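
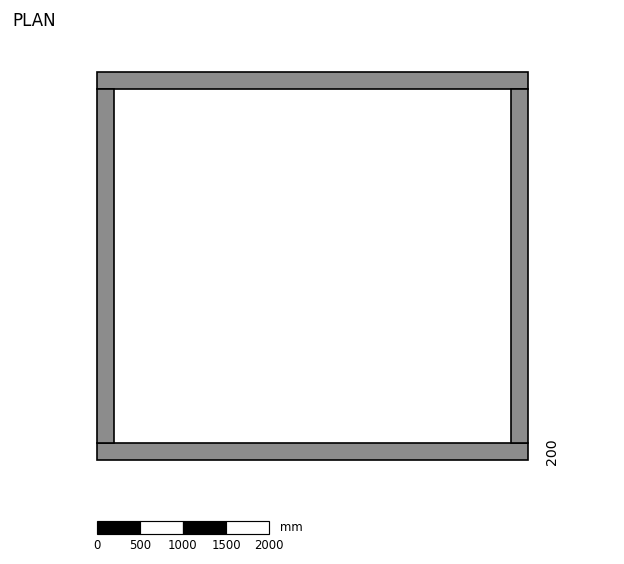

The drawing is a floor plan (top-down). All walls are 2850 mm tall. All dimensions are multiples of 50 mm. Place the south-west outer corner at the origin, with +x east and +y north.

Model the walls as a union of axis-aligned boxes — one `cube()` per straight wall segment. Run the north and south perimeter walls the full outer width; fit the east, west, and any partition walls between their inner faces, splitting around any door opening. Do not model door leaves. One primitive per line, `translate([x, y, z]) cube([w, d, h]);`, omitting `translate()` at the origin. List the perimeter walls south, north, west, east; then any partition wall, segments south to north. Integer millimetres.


cube([5000, 200, 2850]);
translate([0, 4300, 0]) cube([5000, 200, 2850]);
translate([0, 200, 0]) cube([200, 4100, 2850]);
translate([4800, 200, 0]) cube([200, 4100, 2850]);


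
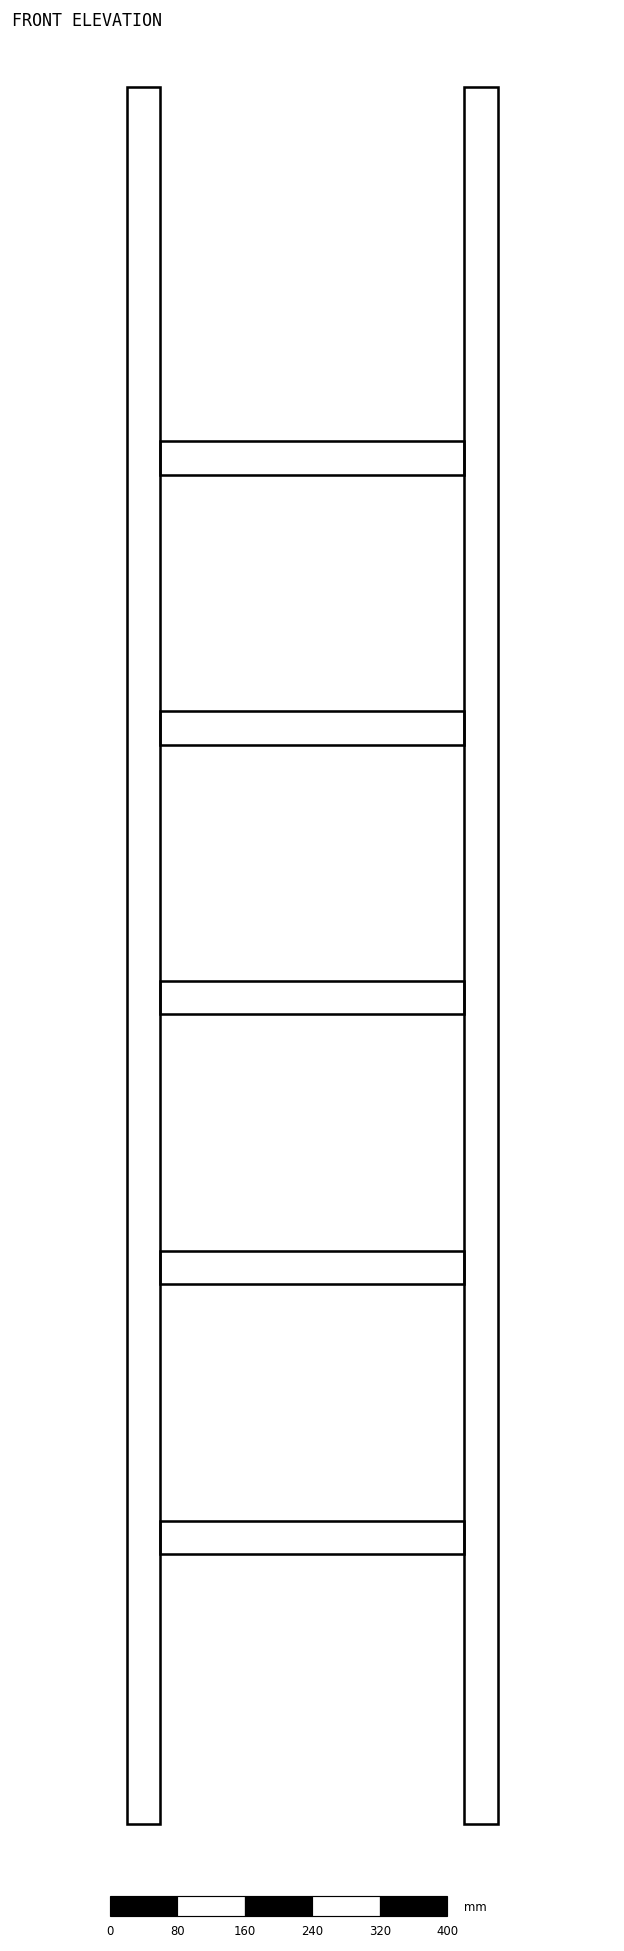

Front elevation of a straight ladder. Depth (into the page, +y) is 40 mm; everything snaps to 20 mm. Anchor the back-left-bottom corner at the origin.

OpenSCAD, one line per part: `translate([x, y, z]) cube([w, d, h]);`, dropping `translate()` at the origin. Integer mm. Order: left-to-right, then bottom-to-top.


cube([40, 40, 2060]);
translate([40, 0, 320]) cube([360, 40, 40]);
translate([40, 0, 640]) cube([360, 40, 40]);
translate([40, 0, 960]) cube([360, 40, 40]);
translate([40, 0, 1280]) cube([360, 40, 40]);
translate([40, 0, 1600]) cube([360, 40, 40]);
translate([400, 0, 0]) cube([40, 40, 2060]);


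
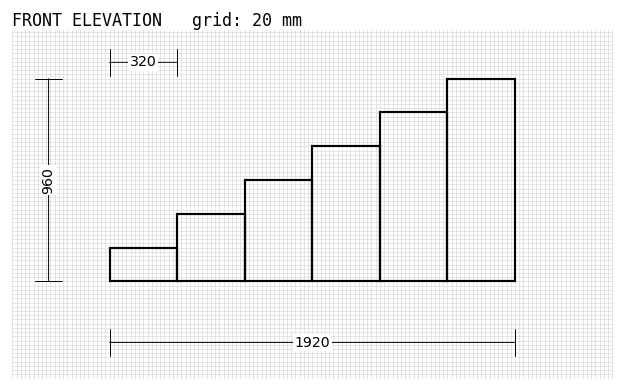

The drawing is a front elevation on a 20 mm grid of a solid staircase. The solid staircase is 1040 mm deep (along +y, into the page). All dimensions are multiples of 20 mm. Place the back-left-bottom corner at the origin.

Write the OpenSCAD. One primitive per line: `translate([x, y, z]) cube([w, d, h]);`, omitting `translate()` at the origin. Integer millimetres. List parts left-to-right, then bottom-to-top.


cube([320, 1040, 160]);
translate([320, 0, 0]) cube([320, 1040, 320]);
translate([640, 0, 0]) cube([320, 1040, 480]);
translate([960, 0, 0]) cube([320, 1040, 640]);
translate([1280, 0, 0]) cube([320, 1040, 800]);
translate([1600, 0, 0]) cube([320, 1040, 960]);


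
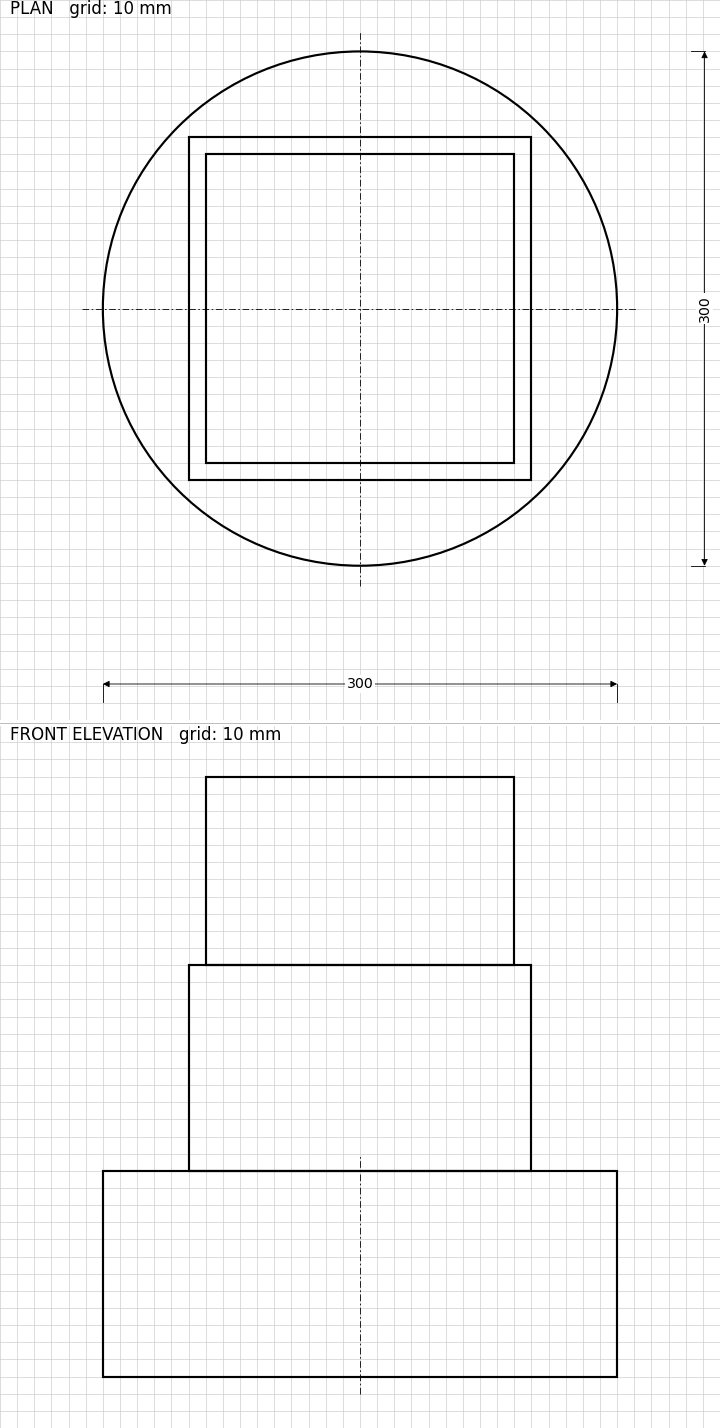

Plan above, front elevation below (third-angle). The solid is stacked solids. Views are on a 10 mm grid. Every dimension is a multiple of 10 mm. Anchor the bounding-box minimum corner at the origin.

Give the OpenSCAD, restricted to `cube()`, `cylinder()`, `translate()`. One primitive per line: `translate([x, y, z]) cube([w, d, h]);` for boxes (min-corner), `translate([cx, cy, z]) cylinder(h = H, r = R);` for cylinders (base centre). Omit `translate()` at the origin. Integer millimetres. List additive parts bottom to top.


translate([150, 150, 0]) cylinder(h = 120, r = 150);
translate([50, 50, 120]) cube([200, 200, 120]);
translate([60, 60, 240]) cube([180, 180, 110]);


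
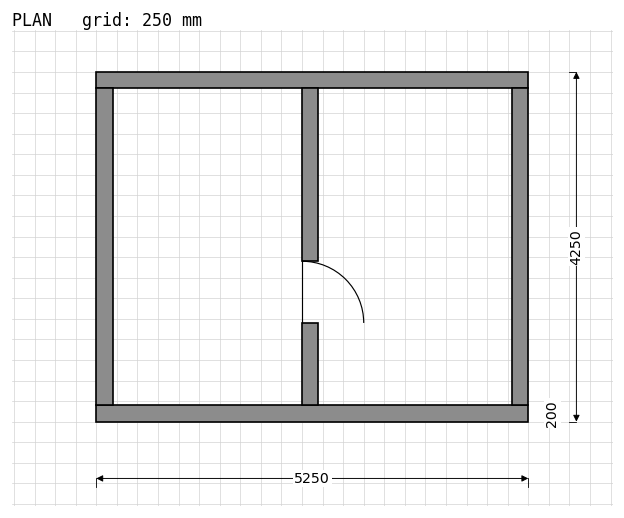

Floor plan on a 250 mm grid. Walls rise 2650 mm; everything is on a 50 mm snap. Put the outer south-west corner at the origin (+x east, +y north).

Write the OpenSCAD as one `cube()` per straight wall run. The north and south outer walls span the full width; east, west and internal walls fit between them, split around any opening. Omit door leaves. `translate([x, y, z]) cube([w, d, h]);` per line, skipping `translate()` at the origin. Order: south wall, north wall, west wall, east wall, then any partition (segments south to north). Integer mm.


cube([5250, 200, 2650]);
translate([0, 4050, 0]) cube([5250, 200, 2650]);
translate([0, 200, 0]) cube([200, 3850, 2650]);
translate([5050, 200, 0]) cube([200, 3850, 2650]);
translate([2500, 200, 0]) cube([200, 1000, 2650]);
translate([2500, 1950, 0]) cube([200, 2100, 2650]);


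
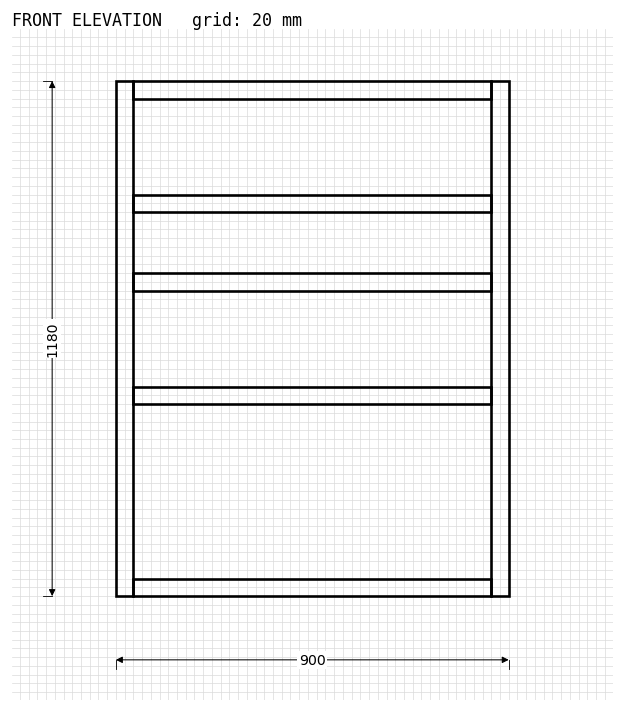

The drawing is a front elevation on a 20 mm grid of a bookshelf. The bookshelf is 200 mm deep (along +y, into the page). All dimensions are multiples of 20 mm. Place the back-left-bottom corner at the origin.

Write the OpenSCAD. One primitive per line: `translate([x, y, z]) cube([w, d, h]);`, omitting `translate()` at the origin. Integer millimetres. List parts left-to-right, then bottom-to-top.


cube([40, 200, 1180]);
translate([40, 0, 0]) cube([820, 200, 40]);
translate([40, 0, 440]) cube([820, 200, 40]);
translate([40, 0, 700]) cube([820, 200, 40]);
translate([40, 0, 880]) cube([820, 200, 40]);
translate([40, 0, 1140]) cube([820, 200, 40]);
translate([860, 0, 0]) cube([40, 200, 1180]);


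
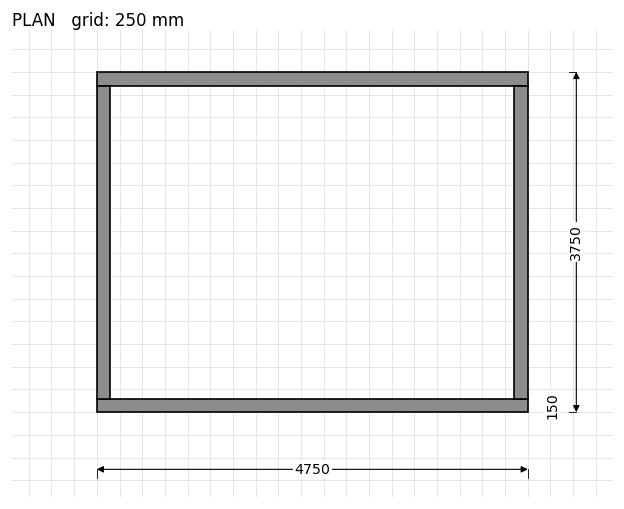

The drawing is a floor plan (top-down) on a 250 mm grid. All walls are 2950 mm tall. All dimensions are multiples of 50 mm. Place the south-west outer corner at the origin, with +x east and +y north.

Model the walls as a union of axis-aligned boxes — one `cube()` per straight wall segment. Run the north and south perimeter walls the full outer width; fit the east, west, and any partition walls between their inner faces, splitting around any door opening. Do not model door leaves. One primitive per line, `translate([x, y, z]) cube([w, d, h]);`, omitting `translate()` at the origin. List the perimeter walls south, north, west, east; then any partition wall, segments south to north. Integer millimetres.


cube([4750, 150, 2950]);
translate([0, 3600, 0]) cube([4750, 150, 2950]);
translate([0, 150, 0]) cube([150, 3450, 2950]);
translate([4600, 150, 0]) cube([150, 3450, 2950]);


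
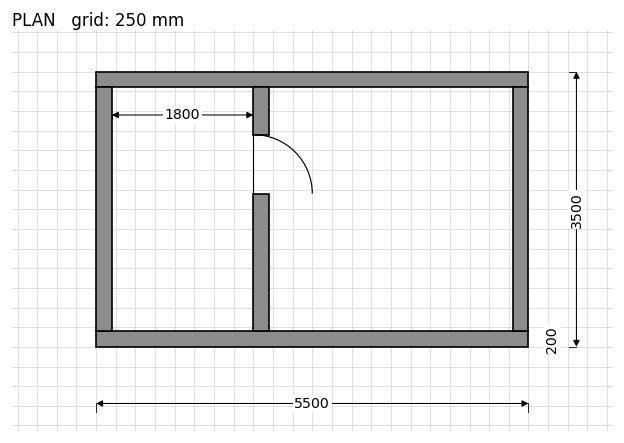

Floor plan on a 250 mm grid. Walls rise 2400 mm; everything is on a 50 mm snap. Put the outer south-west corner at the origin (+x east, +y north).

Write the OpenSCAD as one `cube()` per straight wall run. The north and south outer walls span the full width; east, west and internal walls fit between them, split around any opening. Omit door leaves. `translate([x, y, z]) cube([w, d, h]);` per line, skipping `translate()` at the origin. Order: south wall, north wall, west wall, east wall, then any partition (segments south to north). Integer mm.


cube([5500, 200, 2400]);
translate([0, 3300, 0]) cube([5500, 200, 2400]);
translate([0, 200, 0]) cube([200, 3100, 2400]);
translate([5300, 200, 0]) cube([200, 3100, 2400]);
translate([2000, 200, 0]) cube([200, 1750, 2400]);
translate([2000, 2700, 0]) cube([200, 600, 2400]);


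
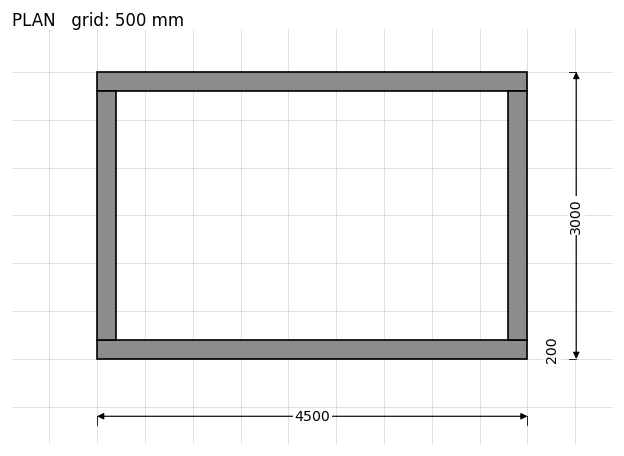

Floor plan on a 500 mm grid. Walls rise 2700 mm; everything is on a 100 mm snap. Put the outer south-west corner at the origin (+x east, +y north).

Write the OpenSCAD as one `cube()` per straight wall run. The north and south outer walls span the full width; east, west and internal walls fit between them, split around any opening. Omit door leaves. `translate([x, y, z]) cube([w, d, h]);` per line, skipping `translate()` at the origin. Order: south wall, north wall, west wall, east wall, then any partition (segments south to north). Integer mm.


cube([4500, 200, 2700]);
translate([0, 2800, 0]) cube([4500, 200, 2700]);
translate([0, 200, 0]) cube([200, 2600, 2700]);
translate([4300, 200, 0]) cube([200, 2600, 2700]);


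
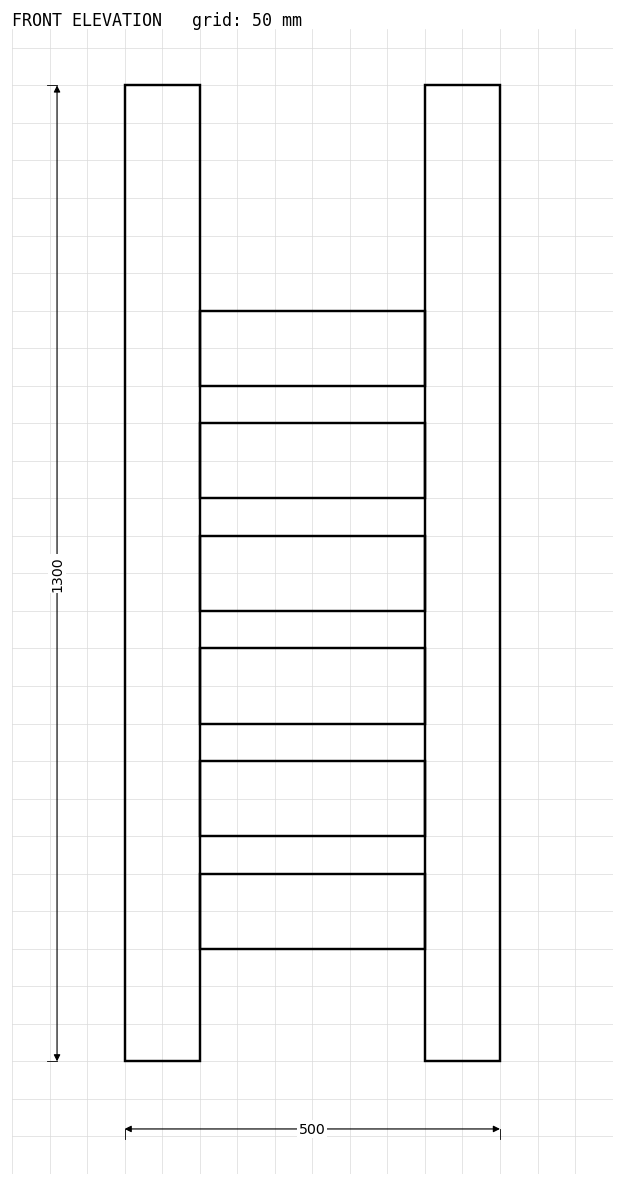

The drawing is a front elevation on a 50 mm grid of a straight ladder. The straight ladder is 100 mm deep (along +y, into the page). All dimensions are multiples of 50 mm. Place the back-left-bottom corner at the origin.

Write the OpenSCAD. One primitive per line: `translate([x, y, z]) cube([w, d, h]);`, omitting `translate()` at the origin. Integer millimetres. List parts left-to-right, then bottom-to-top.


cube([100, 100, 1300]);
translate([100, 0, 150]) cube([300, 100, 100]);
translate([100, 0, 300]) cube([300, 100, 100]);
translate([100, 0, 450]) cube([300, 100, 100]);
translate([100, 0, 600]) cube([300, 100, 100]);
translate([100, 0, 750]) cube([300, 100, 100]);
translate([100, 0, 900]) cube([300, 100, 100]);
translate([400, 0, 0]) cube([100, 100, 1300]);


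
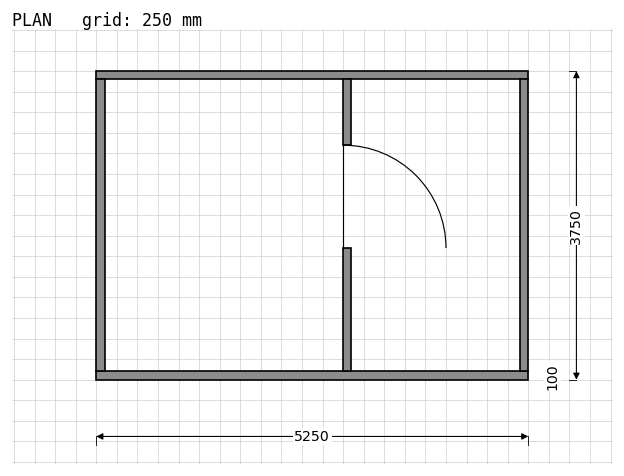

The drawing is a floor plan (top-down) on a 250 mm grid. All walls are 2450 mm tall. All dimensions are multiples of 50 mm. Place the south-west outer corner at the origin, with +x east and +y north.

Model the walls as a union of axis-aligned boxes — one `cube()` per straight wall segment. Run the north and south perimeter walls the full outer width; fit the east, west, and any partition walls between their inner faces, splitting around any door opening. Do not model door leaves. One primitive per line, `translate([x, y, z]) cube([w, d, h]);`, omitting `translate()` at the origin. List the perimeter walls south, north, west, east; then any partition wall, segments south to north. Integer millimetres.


cube([5250, 100, 2450]);
translate([0, 3650, 0]) cube([5250, 100, 2450]);
translate([0, 100, 0]) cube([100, 3550, 2450]);
translate([5150, 100, 0]) cube([100, 3550, 2450]);
translate([3000, 100, 0]) cube([100, 1500, 2450]);
translate([3000, 2850, 0]) cube([100, 800, 2450]);


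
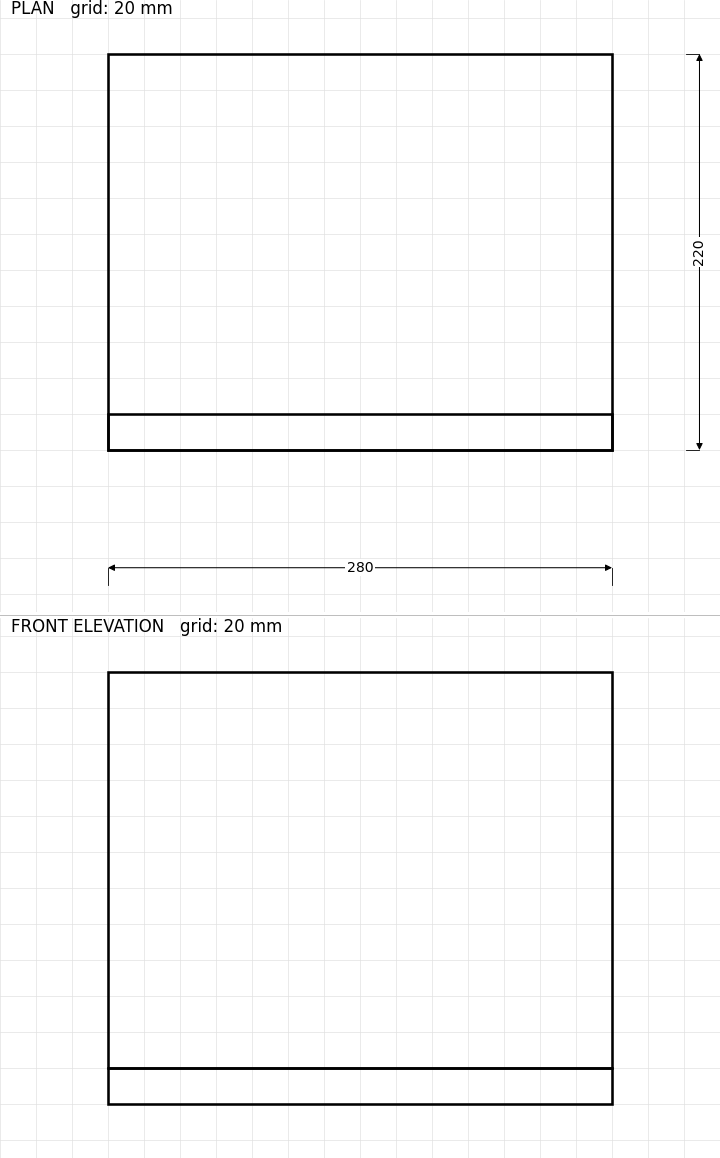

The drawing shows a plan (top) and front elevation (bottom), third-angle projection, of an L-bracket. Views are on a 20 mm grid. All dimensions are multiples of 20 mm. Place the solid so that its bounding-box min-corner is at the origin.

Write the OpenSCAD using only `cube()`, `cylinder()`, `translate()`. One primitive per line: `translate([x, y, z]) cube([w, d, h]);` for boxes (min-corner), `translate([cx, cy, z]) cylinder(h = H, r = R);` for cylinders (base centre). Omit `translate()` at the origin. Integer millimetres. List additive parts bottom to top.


cube([280, 220, 20]);
translate([0, 0, 20]) cube([280, 20, 220]);


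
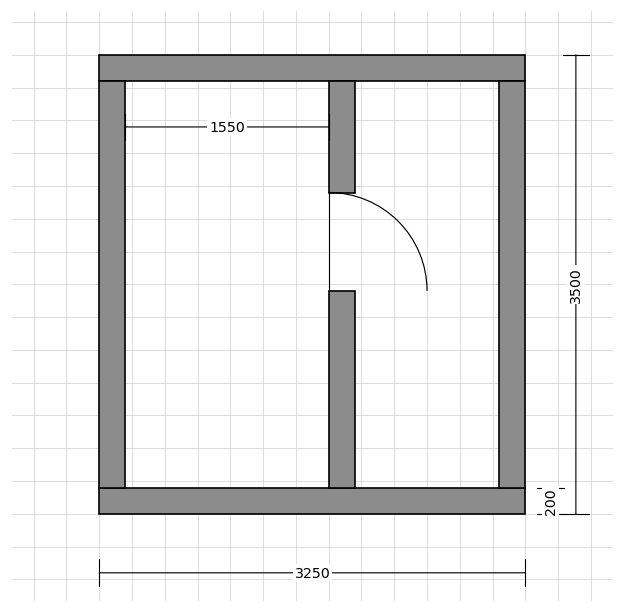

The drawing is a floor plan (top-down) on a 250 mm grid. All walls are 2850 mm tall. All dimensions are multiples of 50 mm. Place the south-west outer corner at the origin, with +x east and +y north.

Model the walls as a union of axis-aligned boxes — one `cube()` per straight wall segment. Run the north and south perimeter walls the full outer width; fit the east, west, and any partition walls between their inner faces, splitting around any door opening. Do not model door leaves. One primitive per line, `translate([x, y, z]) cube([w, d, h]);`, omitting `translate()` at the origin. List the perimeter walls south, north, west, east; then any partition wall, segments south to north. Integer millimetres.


cube([3250, 200, 2850]);
translate([0, 3300, 0]) cube([3250, 200, 2850]);
translate([0, 200, 0]) cube([200, 3100, 2850]);
translate([3050, 200, 0]) cube([200, 3100, 2850]);
translate([1750, 200, 0]) cube([200, 1500, 2850]);
translate([1750, 2450, 0]) cube([200, 850, 2850]);


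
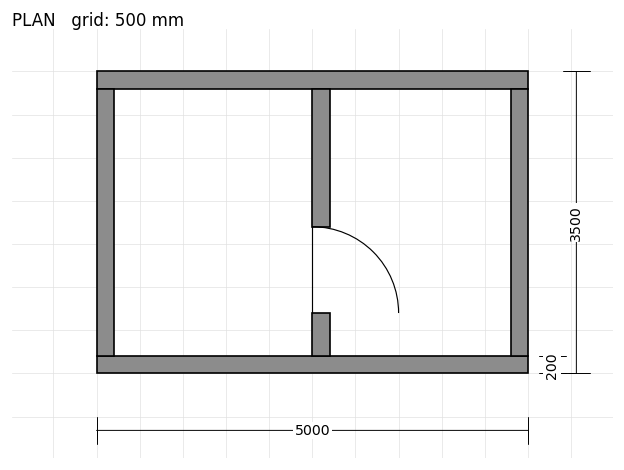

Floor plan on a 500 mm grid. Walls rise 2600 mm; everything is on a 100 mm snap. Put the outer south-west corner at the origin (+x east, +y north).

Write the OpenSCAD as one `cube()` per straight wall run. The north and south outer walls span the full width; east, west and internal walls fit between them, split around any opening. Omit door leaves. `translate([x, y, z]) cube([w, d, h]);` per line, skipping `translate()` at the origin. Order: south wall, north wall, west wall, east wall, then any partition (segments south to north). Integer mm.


cube([5000, 200, 2600]);
translate([0, 3300, 0]) cube([5000, 200, 2600]);
translate([0, 200, 0]) cube([200, 3100, 2600]);
translate([4800, 200, 0]) cube([200, 3100, 2600]);
translate([2500, 200, 0]) cube([200, 500, 2600]);
translate([2500, 1700, 0]) cube([200, 1600, 2600]);


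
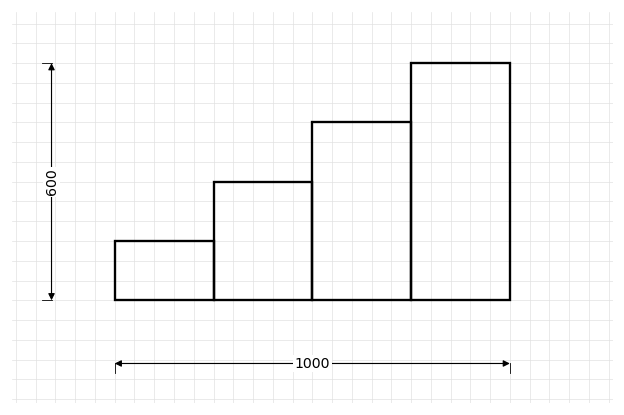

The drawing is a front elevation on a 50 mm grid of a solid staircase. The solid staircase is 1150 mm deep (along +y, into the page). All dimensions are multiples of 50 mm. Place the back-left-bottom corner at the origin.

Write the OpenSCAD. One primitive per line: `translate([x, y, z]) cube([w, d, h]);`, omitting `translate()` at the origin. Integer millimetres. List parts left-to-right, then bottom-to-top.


cube([250, 1150, 150]);
translate([250, 0, 0]) cube([250, 1150, 300]);
translate([500, 0, 0]) cube([250, 1150, 450]);
translate([750, 0, 0]) cube([250, 1150, 600]);


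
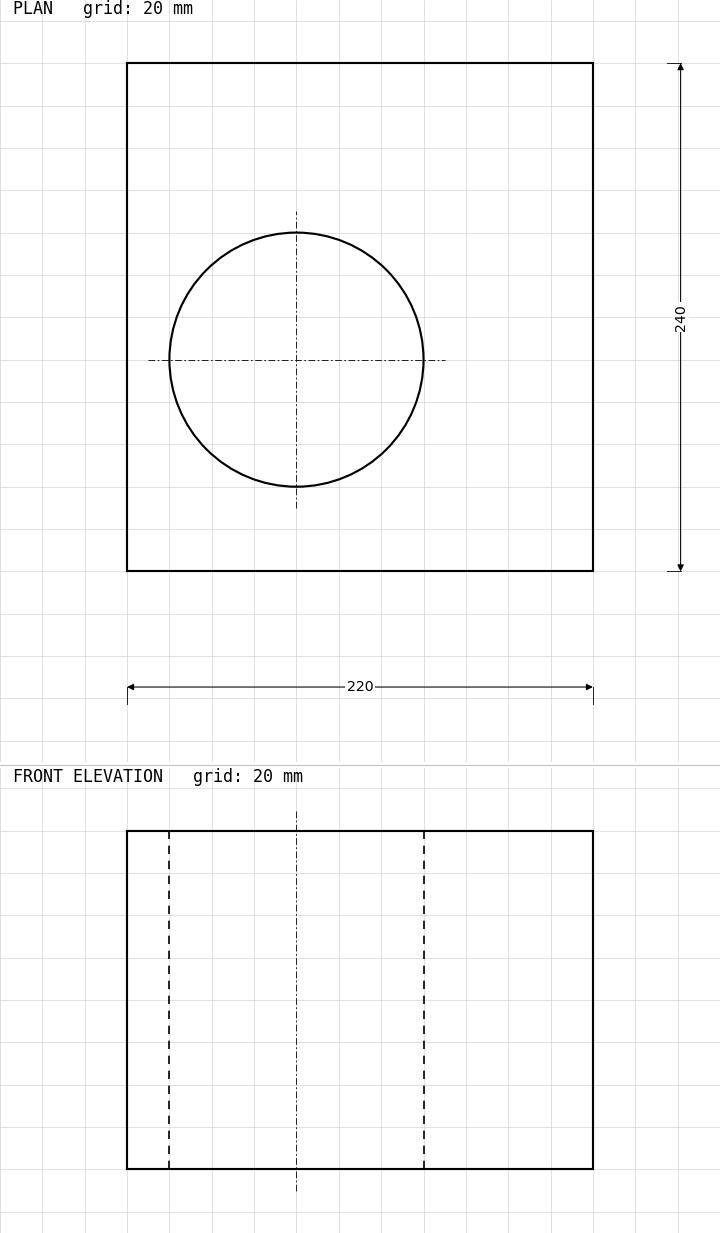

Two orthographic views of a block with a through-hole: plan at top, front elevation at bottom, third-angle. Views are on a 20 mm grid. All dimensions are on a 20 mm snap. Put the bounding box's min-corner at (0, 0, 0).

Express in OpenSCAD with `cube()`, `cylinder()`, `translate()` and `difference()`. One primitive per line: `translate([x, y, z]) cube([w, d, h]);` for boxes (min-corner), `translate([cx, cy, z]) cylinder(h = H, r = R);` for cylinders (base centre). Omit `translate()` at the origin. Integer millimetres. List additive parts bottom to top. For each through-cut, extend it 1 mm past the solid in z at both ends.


difference() {
  cube([220, 240, 160]);
  translate([80, 100, -1]) cylinder(h = 162, r = 60);
}


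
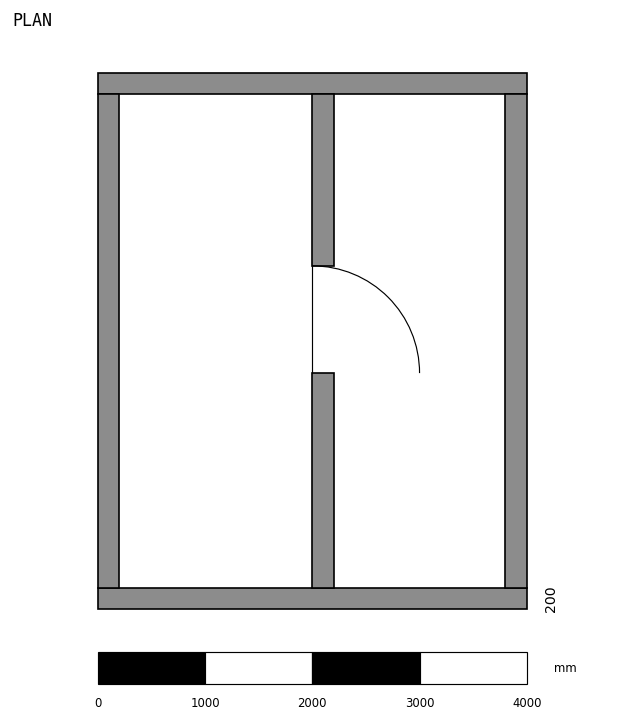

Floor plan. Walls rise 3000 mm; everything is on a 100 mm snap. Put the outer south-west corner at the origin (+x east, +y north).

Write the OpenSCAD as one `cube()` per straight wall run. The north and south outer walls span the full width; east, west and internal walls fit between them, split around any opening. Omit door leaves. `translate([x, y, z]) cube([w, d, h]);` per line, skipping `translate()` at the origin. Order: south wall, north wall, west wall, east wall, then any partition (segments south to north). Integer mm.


cube([4000, 200, 3000]);
translate([0, 4800, 0]) cube([4000, 200, 3000]);
translate([0, 200, 0]) cube([200, 4600, 3000]);
translate([3800, 200, 0]) cube([200, 4600, 3000]);
translate([2000, 200, 0]) cube([200, 2000, 3000]);
translate([2000, 3200, 0]) cube([200, 1600, 3000]);


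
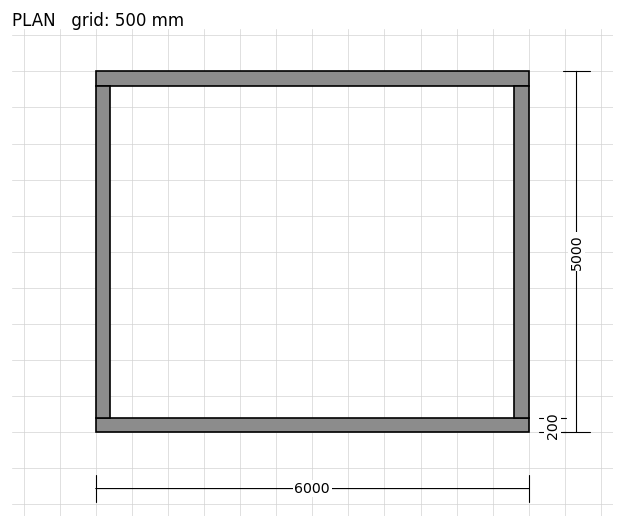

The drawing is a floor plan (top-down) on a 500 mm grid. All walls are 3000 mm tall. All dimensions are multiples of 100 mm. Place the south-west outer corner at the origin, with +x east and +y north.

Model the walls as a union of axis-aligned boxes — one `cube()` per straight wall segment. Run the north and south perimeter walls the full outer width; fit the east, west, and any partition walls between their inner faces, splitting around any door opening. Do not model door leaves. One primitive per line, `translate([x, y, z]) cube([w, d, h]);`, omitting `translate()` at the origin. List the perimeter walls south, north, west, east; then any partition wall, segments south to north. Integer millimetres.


cube([6000, 200, 3000]);
translate([0, 4800, 0]) cube([6000, 200, 3000]);
translate([0, 200, 0]) cube([200, 4600, 3000]);
translate([5800, 200, 0]) cube([200, 4600, 3000]);


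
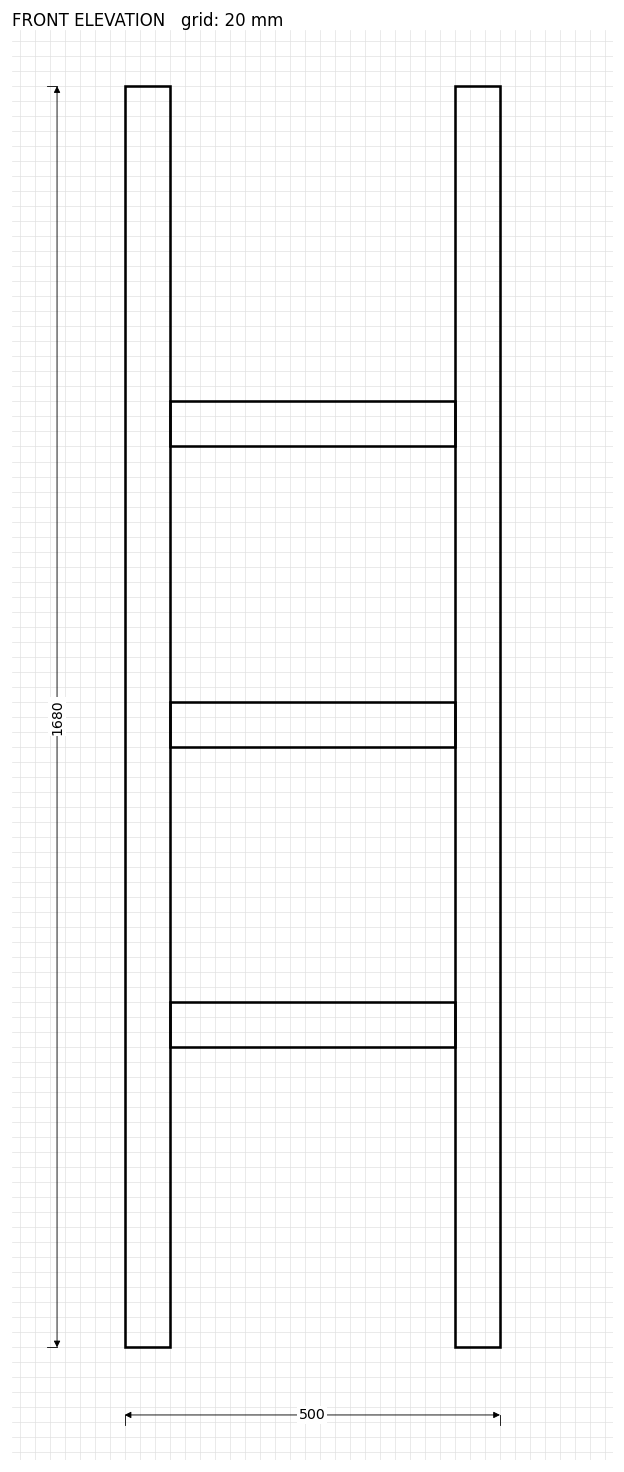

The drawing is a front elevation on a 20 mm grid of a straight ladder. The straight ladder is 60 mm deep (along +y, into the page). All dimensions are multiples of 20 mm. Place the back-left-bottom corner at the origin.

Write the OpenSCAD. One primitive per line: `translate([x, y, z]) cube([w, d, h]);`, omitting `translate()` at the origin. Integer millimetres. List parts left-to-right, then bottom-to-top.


cube([60, 60, 1680]);
translate([60, 0, 400]) cube([380, 60, 60]);
translate([60, 0, 800]) cube([380, 60, 60]);
translate([60, 0, 1200]) cube([380, 60, 60]);
translate([440, 0, 0]) cube([60, 60, 1680]);


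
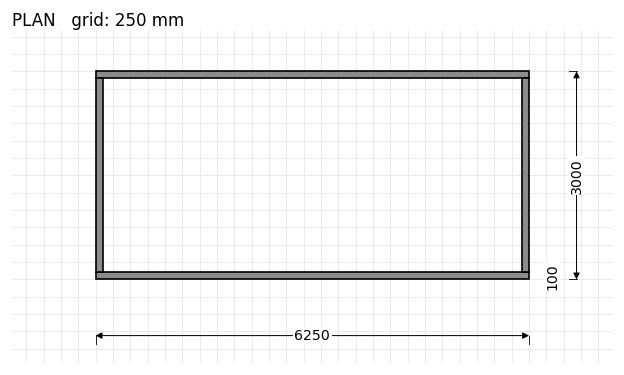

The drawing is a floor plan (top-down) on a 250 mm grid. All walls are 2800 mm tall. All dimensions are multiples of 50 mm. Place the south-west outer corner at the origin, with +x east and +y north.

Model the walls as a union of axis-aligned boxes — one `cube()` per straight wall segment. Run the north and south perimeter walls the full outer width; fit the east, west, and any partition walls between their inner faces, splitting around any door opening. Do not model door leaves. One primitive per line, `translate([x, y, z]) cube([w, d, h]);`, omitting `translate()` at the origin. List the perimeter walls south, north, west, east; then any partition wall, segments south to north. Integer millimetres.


cube([6250, 100, 2800]);
translate([0, 2900, 0]) cube([6250, 100, 2800]);
translate([0, 100, 0]) cube([100, 2800, 2800]);
translate([6150, 100, 0]) cube([100, 2800, 2800]);


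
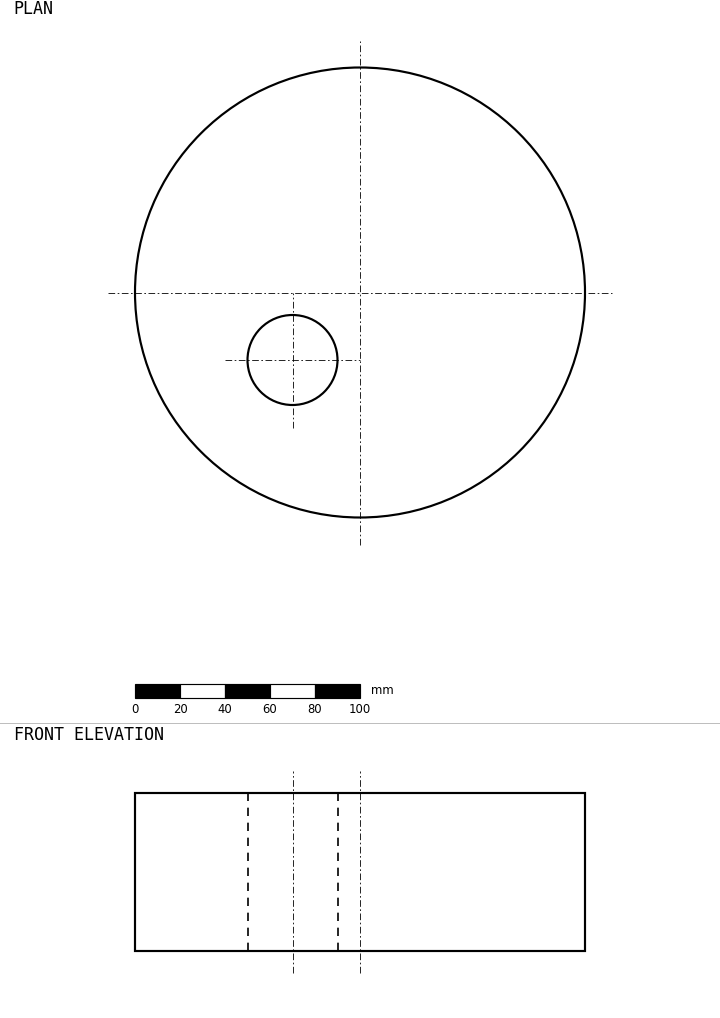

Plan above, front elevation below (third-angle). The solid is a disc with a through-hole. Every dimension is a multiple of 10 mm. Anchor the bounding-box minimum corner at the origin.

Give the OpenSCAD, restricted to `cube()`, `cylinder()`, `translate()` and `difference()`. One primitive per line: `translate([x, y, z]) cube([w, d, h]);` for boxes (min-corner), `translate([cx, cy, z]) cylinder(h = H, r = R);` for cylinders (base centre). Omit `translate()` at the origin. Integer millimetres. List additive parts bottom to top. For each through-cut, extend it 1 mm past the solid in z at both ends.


difference() {
  translate([100, 100, 0]) cylinder(h = 70, r = 100);
  translate([70, 70, -1]) cylinder(h = 72, r = 20);
}


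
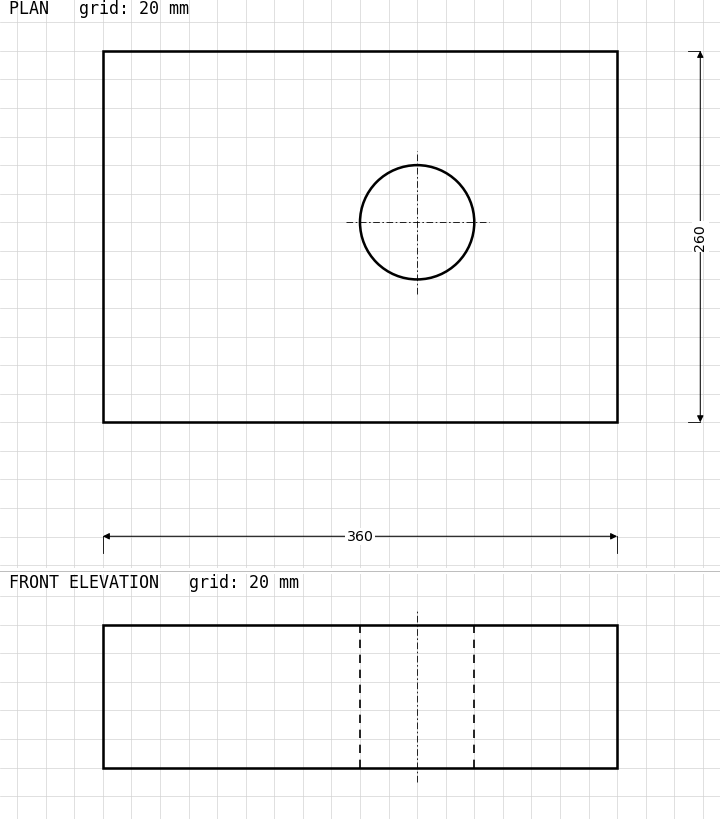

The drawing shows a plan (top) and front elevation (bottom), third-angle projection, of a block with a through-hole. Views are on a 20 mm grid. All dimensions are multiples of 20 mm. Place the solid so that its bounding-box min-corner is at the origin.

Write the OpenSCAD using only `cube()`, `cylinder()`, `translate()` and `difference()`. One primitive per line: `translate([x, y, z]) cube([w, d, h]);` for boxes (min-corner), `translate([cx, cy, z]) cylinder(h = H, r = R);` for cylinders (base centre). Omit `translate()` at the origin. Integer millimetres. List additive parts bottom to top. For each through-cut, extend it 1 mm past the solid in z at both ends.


difference() {
  cube([360, 260, 100]);
  translate([220, 140, -1]) cylinder(h = 102, r = 40);
}


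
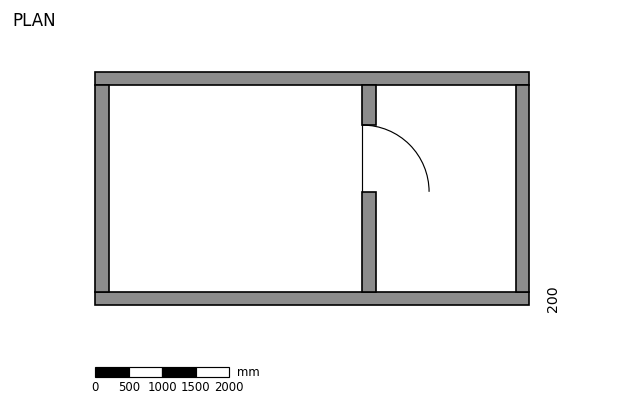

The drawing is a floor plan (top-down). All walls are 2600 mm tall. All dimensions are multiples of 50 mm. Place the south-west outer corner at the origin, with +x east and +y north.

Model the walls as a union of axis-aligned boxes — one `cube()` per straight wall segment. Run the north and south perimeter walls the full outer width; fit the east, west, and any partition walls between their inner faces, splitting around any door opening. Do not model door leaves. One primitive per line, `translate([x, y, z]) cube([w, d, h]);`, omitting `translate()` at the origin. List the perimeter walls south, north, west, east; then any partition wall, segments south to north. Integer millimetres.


cube([6500, 200, 2600]);
translate([0, 3300, 0]) cube([6500, 200, 2600]);
translate([0, 200, 0]) cube([200, 3100, 2600]);
translate([6300, 200, 0]) cube([200, 3100, 2600]);
translate([4000, 200, 0]) cube([200, 1500, 2600]);
translate([4000, 2700, 0]) cube([200, 600, 2600]);


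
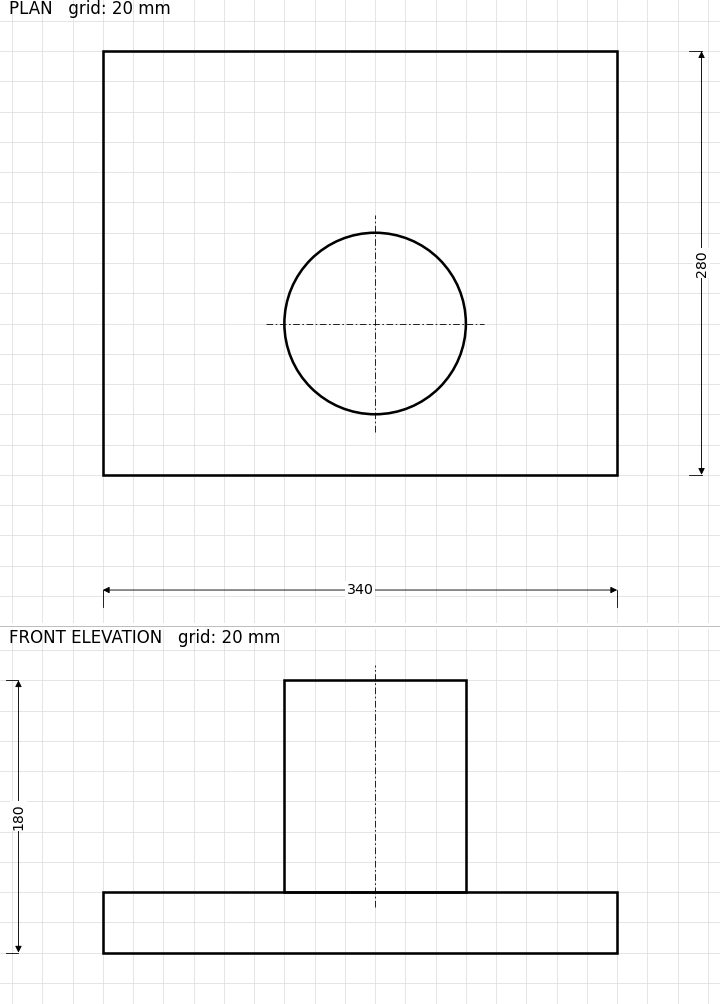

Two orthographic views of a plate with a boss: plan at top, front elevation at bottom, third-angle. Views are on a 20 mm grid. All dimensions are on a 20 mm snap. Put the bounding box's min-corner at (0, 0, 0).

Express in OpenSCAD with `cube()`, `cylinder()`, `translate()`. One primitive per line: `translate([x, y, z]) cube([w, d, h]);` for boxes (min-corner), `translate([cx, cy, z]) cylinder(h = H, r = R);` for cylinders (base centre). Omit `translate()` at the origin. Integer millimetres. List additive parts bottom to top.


cube([340, 280, 40]);
translate([180, 100, 40]) cylinder(h = 140, r = 60);


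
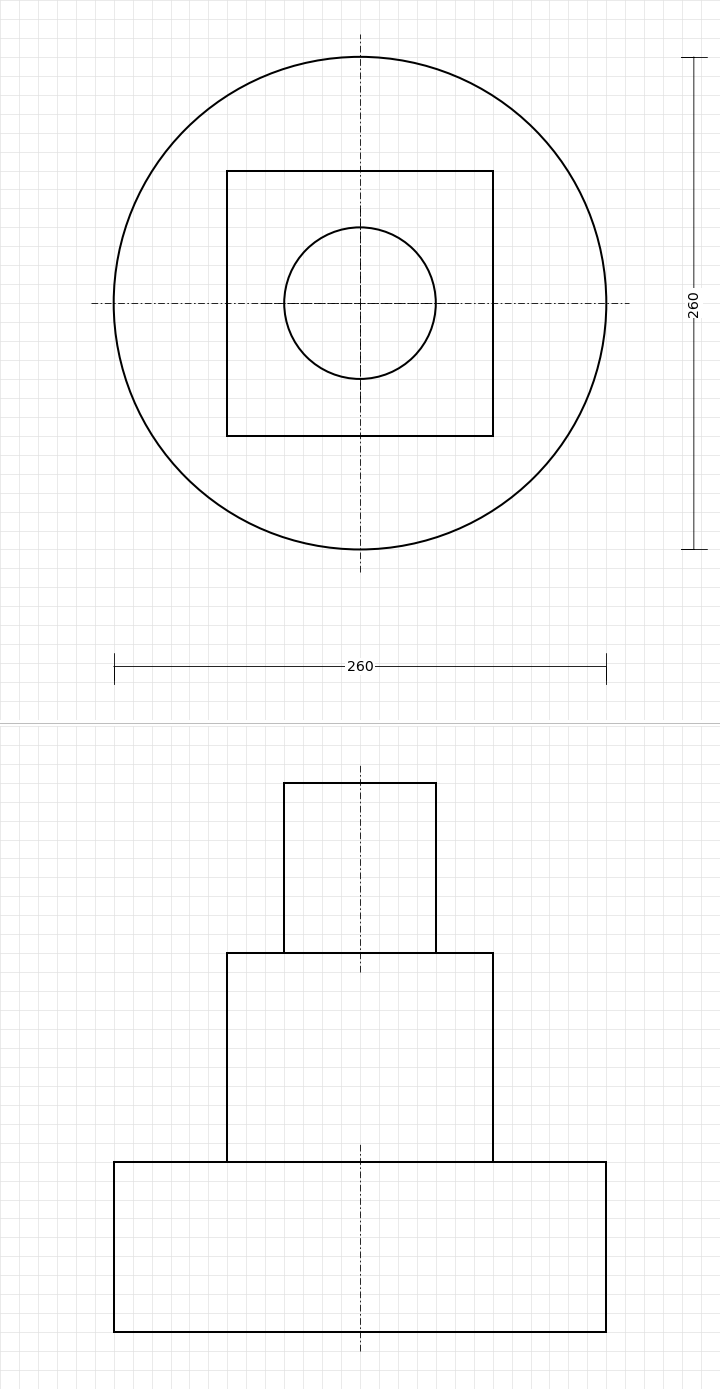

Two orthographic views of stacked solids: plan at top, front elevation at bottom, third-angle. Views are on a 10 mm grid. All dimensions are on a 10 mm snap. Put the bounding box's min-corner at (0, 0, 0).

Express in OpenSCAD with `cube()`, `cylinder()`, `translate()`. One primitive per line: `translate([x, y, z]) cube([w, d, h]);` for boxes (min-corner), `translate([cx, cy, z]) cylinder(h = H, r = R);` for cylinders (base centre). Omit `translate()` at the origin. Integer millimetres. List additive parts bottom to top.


translate([130, 130, 0]) cylinder(h = 90, r = 130);
translate([60, 60, 90]) cube([140, 140, 110]);
translate([130, 130, 200]) cylinder(h = 90, r = 40);


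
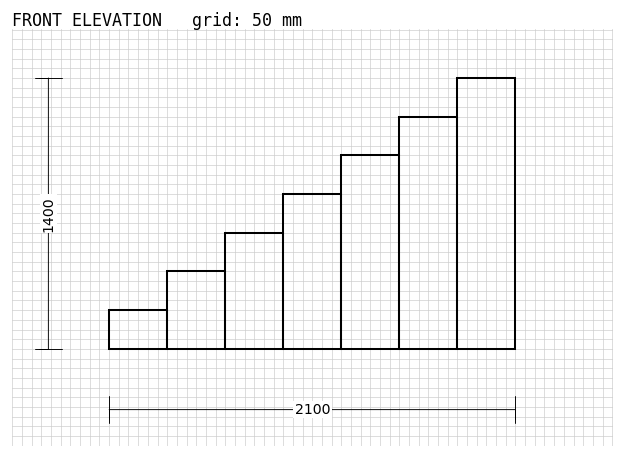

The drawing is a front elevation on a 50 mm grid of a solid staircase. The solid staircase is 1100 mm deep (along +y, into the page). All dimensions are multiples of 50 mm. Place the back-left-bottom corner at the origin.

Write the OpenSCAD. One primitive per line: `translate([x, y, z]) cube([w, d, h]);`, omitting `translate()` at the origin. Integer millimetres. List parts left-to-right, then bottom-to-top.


cube([300, 1100, 200]);
translate([300, 0, 0]) cube([300, 1100, 400]);
translate([600, 0, 0]) cube([300, 1100, 600]);
translate([900, 0, 0]) cube([300, 1100, 800]);
translate([1200, 0, 0]) cube([300, 1100, 1000]);
translate([1500, 0, 0]) cube([300, 1100, 1200]);
translate([1800, 0, 0]) cube([300, 1100, 1400]);


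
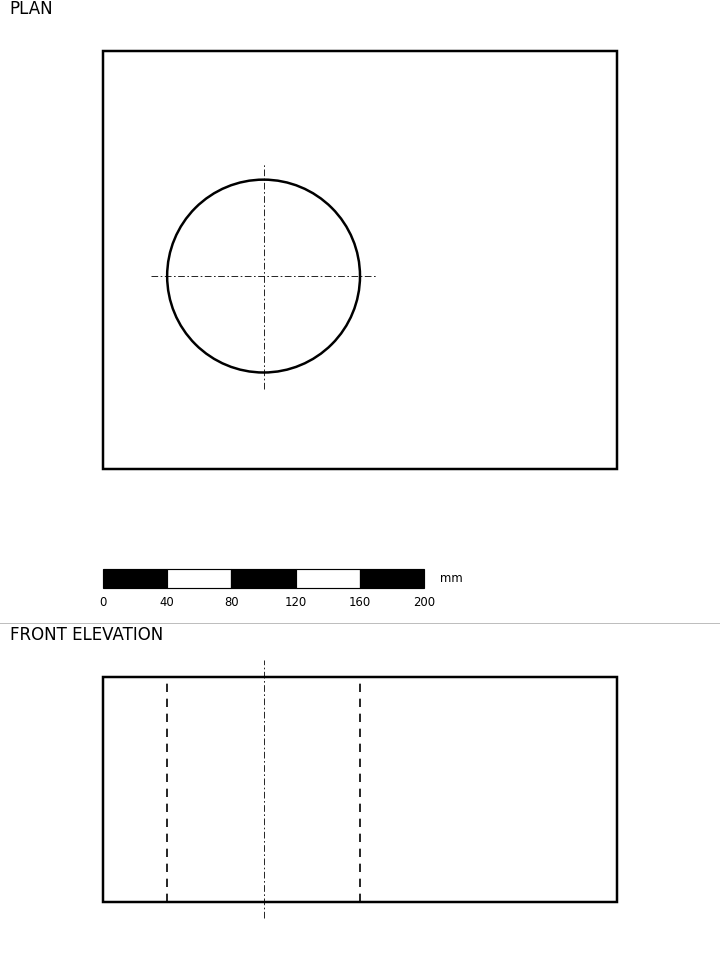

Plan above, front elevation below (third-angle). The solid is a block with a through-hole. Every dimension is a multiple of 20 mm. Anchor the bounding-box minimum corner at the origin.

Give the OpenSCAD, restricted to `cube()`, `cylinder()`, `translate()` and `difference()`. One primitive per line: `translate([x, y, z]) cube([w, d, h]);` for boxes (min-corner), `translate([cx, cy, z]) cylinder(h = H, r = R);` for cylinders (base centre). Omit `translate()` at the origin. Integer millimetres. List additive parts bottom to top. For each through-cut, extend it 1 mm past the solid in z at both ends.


difference() {
  cube([320, 260, 140]);
  translate([100, 120, -1]) cylinder(h = 142, r = 60);
}


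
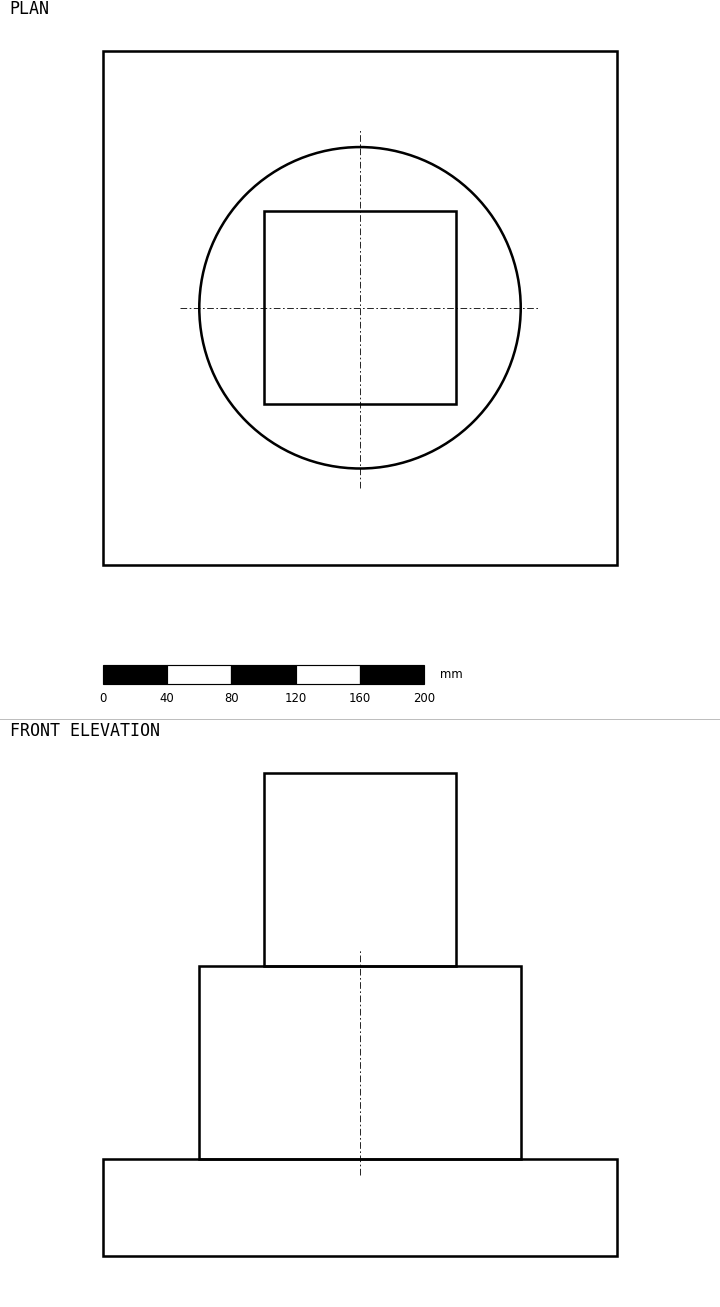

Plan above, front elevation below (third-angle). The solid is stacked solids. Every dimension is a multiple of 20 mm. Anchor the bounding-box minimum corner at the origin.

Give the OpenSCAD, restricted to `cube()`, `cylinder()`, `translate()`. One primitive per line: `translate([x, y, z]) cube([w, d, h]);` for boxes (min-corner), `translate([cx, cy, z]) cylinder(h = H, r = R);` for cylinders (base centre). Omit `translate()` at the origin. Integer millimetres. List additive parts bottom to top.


cube([320, 320, 60]);
translate([160, 160, 60]) cylinder(h = 120, r = 100);
translate([100, 100, 180]) cube([120, 120, 120]);


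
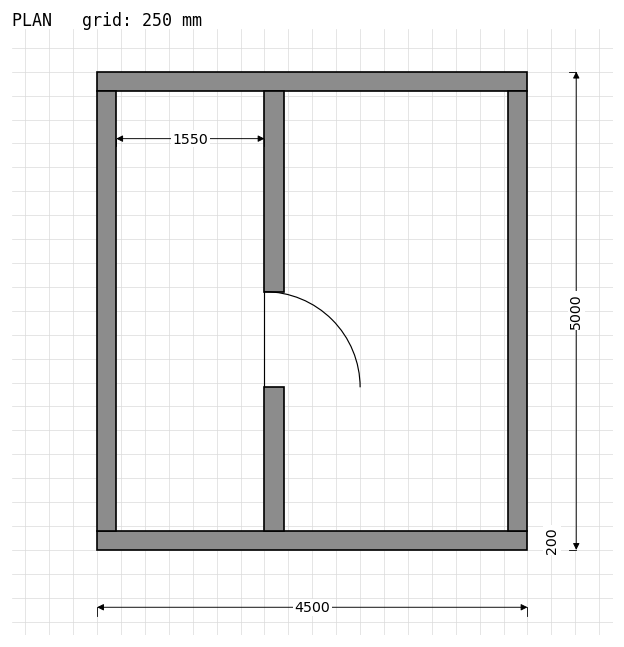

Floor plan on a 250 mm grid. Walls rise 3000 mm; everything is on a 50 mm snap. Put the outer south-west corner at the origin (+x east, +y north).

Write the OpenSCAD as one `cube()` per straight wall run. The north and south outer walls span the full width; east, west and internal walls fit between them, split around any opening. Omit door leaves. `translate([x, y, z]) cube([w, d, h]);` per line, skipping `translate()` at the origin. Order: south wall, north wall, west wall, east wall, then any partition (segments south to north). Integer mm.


cube([4500, 200, 3000]);
translate([0, 4800, 0]) cube([4500, 200, 3000]);
translate([0, 200, 0]) cube([200, 4600, 3000]);
translate([4300, 200, 0]) cube([200, 4600, 3000]);
translate([1750, 200, 0]) cube([200, 1500, 3000]);
translate([1750, 2700, 0]) cube([200, 2100, 3000]);


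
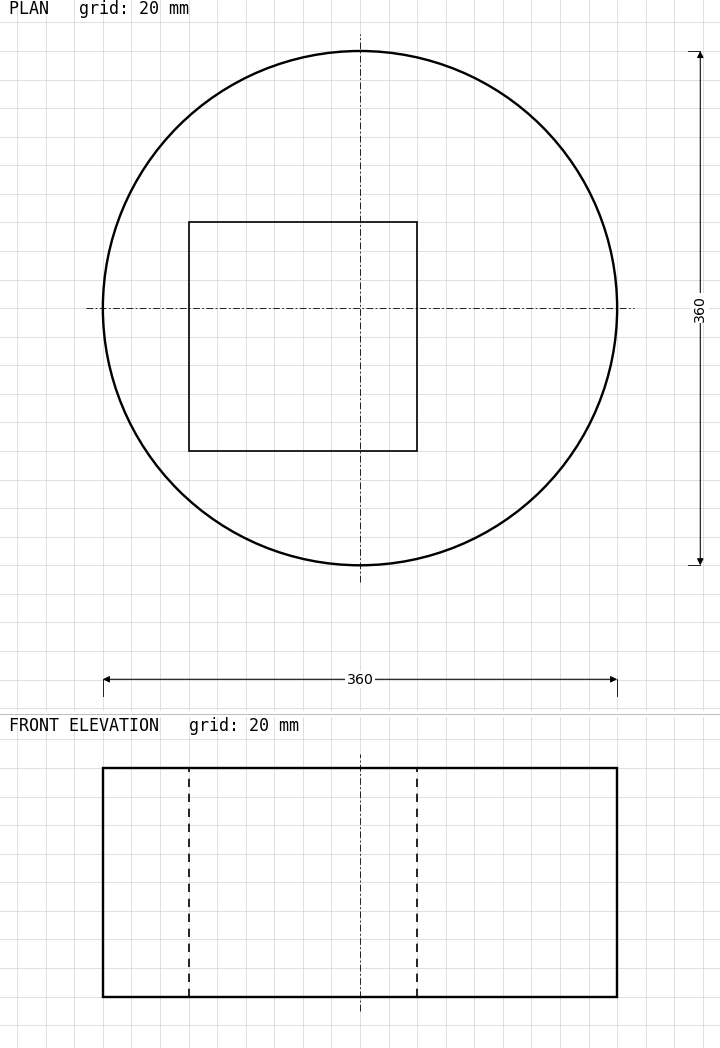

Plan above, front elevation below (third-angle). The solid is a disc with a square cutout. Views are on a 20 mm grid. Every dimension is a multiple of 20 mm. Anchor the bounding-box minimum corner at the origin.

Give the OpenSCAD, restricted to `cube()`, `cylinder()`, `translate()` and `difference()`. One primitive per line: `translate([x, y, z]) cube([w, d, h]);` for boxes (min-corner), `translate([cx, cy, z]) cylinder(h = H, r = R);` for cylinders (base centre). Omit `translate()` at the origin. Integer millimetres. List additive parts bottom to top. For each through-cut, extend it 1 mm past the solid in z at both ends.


difference() {
  translate([180, 180, 0]) cylinder(h = 160, r = 180);
  translate([60, 80, -1]) cube([160, 160, 162]);
}


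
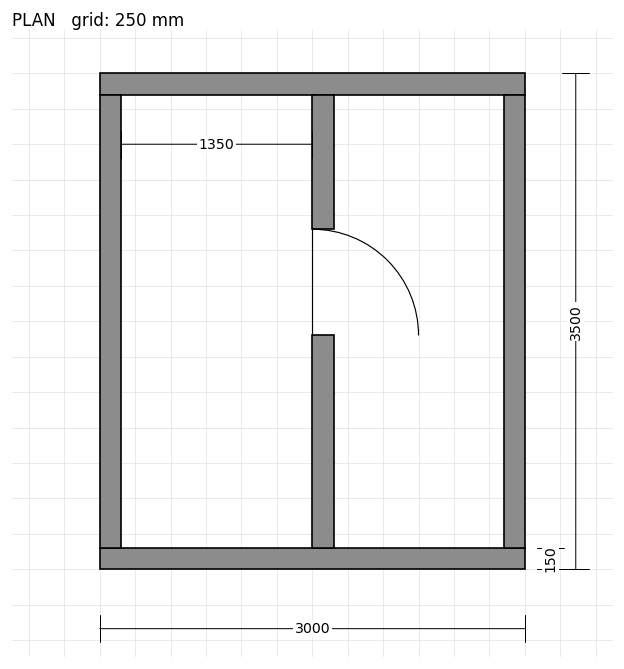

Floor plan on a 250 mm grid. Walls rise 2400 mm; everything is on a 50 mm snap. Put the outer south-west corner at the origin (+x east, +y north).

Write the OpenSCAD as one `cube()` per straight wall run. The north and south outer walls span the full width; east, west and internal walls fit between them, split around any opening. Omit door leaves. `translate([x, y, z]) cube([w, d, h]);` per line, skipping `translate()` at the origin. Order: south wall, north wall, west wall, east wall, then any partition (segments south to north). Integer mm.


cube([3000, 150, 2400]);
translate([0, 3350, 0]) cube([3000, 150, 2400]);
translate([0, 150, 0]) cube([150, 3200, 2400]);
translate([2850, 150, 0]) cube([150, 3200, 2400]);
translate([1500, 150, 0]) cube([150, 1500, 2400]);
translate([1500, 2400, 0]) cube([150, 950, 2400]);


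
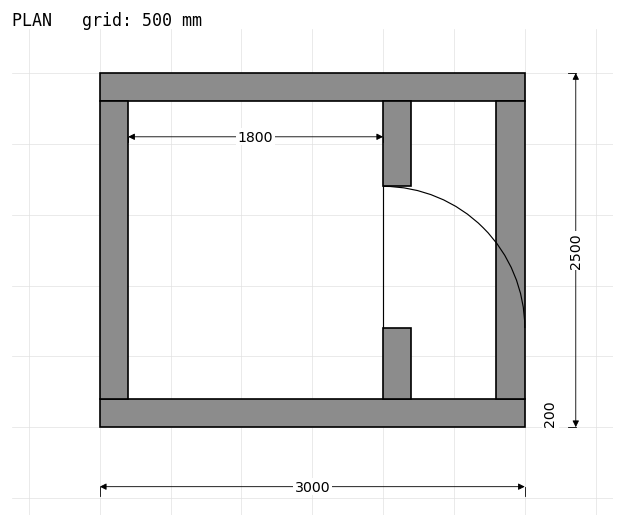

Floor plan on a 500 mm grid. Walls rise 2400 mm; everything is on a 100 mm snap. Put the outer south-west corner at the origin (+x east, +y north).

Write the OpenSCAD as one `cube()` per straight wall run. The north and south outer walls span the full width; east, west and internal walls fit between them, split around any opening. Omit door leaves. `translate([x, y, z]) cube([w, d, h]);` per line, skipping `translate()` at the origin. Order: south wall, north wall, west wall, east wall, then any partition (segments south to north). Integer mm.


cube([3000, 200, 2400]);
translate([0, 2300, 0]) cube([3000, 200, 2400]);
translate([0, 200, 0]) cube([200, 2100, 2400]);
translate([2800, 200, 0]) cube([200, 2100, 2400]);
translate([2000, 200, 0]) cube([200, 500, 2400]);
translate([2000, 1700, 0]) cube([200, 600, 2400]);


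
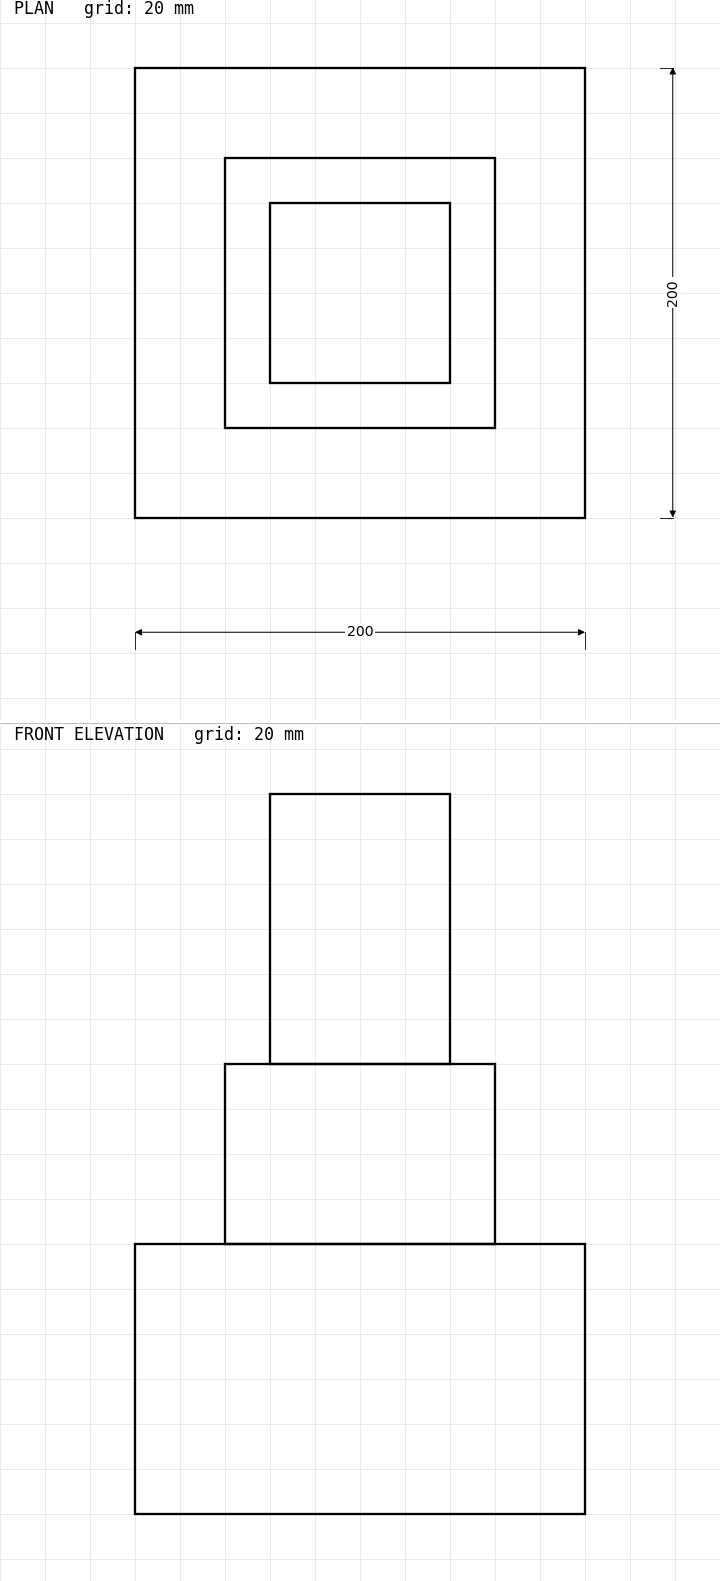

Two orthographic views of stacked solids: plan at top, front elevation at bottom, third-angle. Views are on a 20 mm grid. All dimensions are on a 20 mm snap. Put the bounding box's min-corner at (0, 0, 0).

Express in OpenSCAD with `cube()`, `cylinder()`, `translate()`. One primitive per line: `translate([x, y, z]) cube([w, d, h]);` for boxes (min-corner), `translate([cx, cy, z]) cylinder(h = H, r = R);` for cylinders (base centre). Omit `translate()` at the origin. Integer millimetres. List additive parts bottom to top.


cube([200, 200, 120]);
translate([40, 40, 120]) cube([120, 120, 80]);
translate([60, 60, 200]) cube([80, 80, 120]);


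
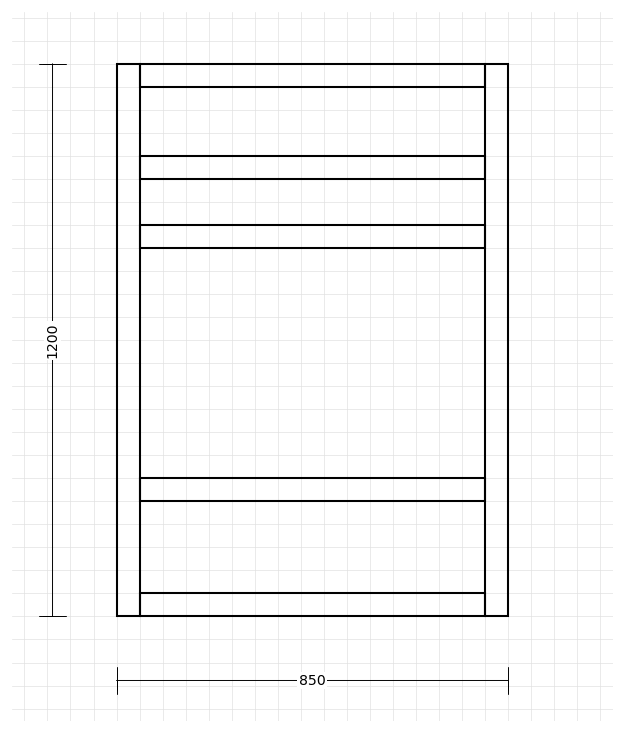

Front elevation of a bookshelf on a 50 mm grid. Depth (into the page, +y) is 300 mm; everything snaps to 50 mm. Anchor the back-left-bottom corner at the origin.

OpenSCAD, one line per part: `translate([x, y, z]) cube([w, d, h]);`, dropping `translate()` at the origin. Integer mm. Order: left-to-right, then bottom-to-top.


cube([50, 300, 1200]);
translate([50, 0, 0]) cube([750, 300, 50]);
translate([50, 0, 250]) cube([750, 300, 50]);
translate([50, 0, 800]) cube([750, 300, 50]);
translate([50, 0, 950]) cube([750, 300, 50]);
translate([50, 0, 1150]) cube([750, 300, 50]);
translate([800, 0, 0]) cube([50, 300, 1200]);


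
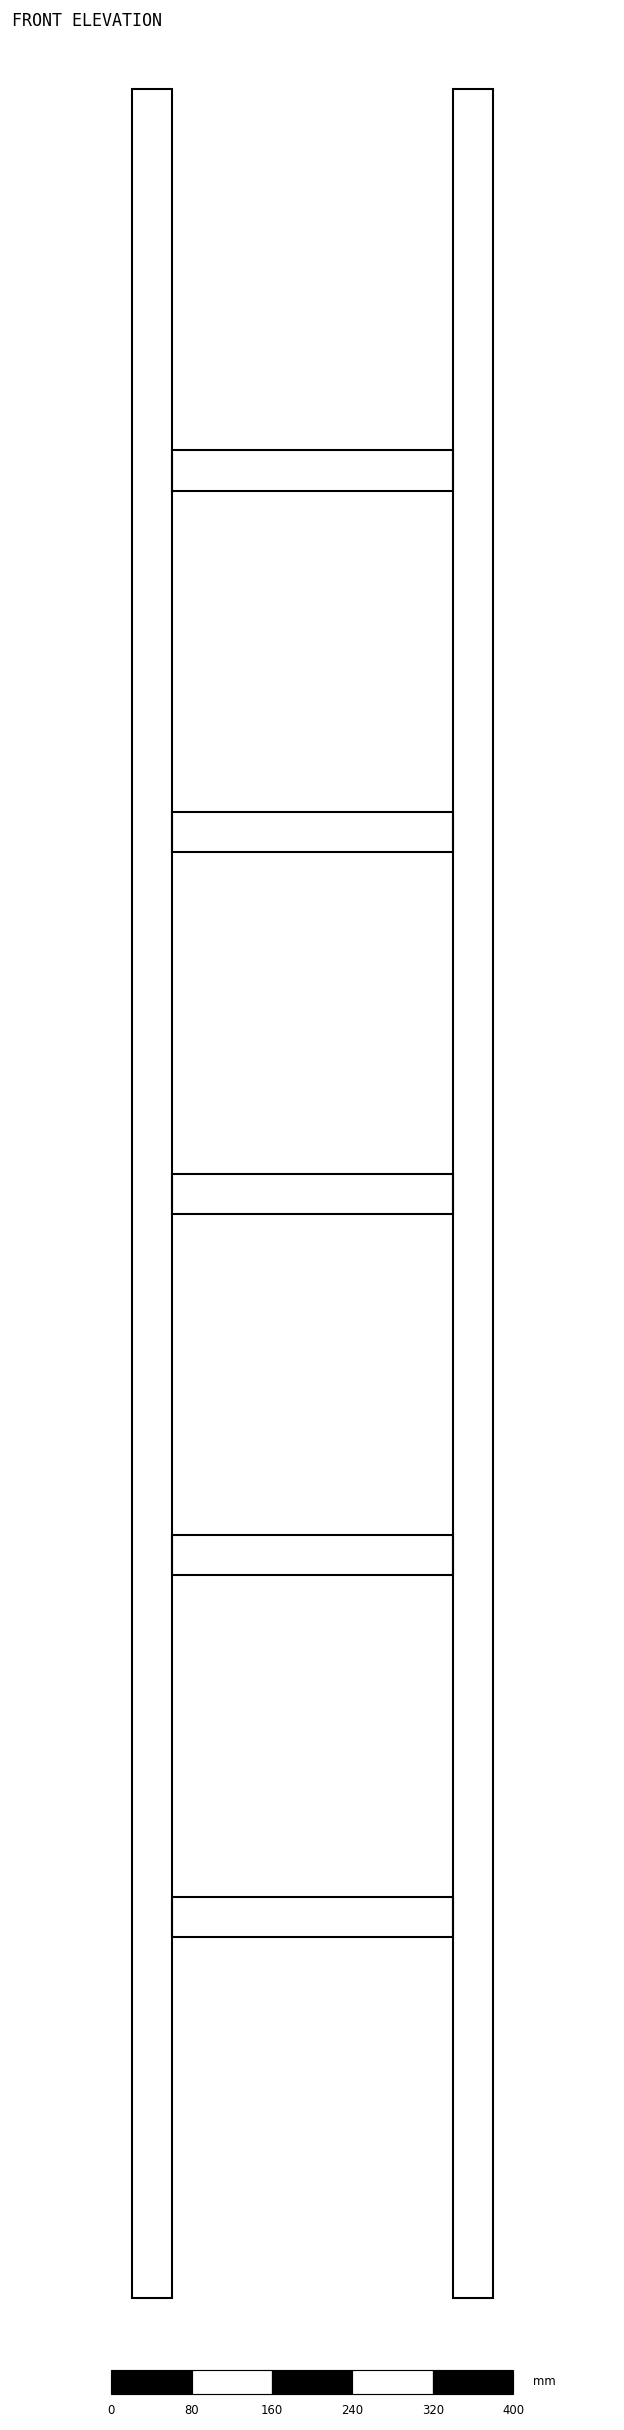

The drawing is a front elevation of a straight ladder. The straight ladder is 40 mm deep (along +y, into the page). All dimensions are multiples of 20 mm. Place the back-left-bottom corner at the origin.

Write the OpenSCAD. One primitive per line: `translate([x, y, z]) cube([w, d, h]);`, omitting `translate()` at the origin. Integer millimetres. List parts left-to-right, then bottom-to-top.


cube([40, 40, 2200]);
translate([40, 0, 360]) cube([280, 40, 40]);
translate([40, 0, 720]) cube([280, 40, 40]);
translate([40, 0, 1080]) cube([280, 40, 40]);
translate([40, 0, 1440]) cube([280, 40, 40]);
translate([40, 0, 1800]) cube([280, 40, 40]);
translate([320, 0, 0]) cube([40, 40, 2200]);


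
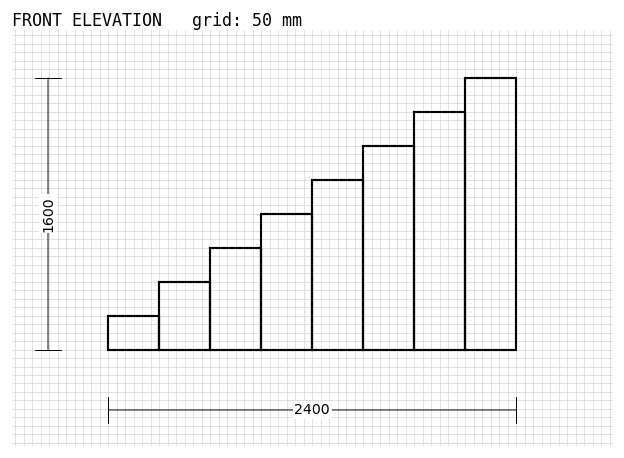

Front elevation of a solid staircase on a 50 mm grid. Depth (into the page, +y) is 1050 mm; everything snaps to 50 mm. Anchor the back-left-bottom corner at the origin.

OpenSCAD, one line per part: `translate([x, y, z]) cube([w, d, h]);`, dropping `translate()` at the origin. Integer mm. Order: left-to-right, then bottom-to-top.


cube([300, 1050, 200]);
translate([300, 0, 0]) cube([300, 1050, 400]);
translate([600, 0, 0]) cube([300, 1050, 600]);
translate([900, 0, 0]) cube([300, 1050, 800]);
translate([1200, 0, 0]) cube([300, 1050, 1000]);
translate([1500, 0, 0]) cube([300, 1050, 1200]);
translate([1800, 0, 0]) cube([300, 1050, 1400]);
translate([2100, 0, 0]) cube([300, 1050, 1600]);


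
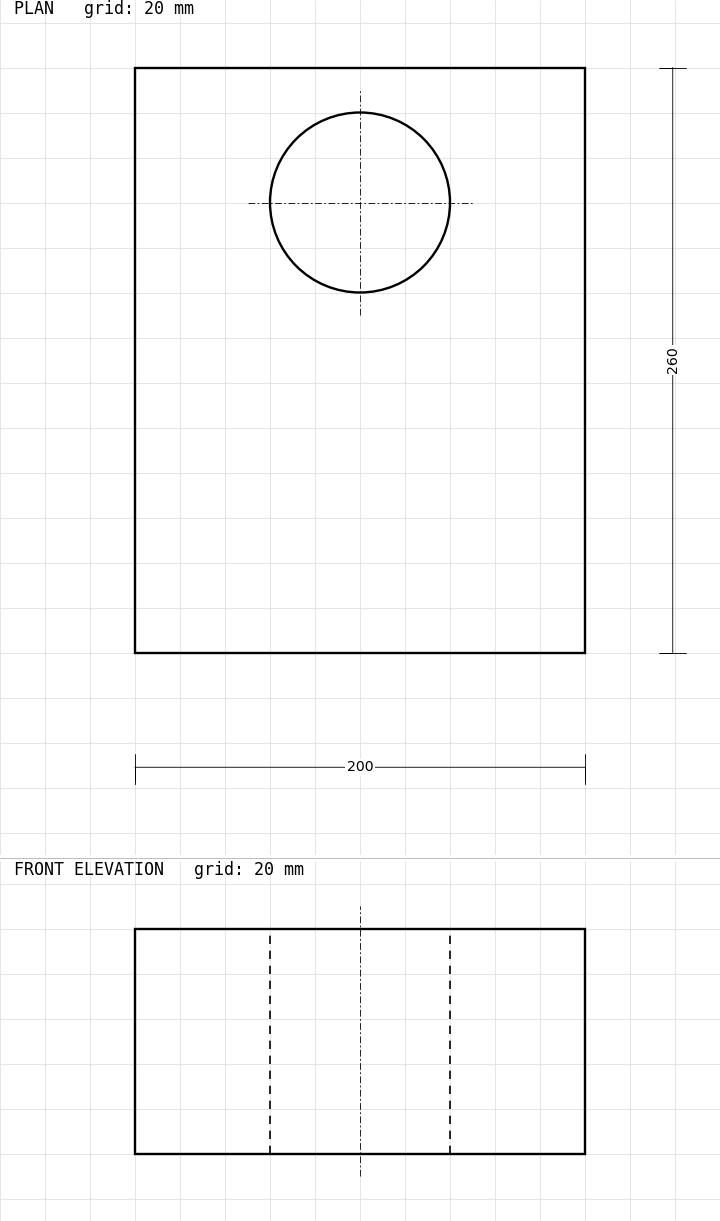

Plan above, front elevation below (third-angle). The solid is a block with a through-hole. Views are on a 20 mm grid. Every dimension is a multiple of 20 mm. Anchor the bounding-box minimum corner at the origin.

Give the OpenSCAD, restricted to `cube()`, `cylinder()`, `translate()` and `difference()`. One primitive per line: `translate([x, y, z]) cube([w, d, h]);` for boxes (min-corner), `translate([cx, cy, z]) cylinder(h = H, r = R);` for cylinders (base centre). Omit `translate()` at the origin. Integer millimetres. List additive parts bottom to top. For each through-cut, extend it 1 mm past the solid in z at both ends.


difference() {
  cube([200, 260, 100]);
  translate([100, 200, -1]) cylinder(h = 102, r = 40);
}
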